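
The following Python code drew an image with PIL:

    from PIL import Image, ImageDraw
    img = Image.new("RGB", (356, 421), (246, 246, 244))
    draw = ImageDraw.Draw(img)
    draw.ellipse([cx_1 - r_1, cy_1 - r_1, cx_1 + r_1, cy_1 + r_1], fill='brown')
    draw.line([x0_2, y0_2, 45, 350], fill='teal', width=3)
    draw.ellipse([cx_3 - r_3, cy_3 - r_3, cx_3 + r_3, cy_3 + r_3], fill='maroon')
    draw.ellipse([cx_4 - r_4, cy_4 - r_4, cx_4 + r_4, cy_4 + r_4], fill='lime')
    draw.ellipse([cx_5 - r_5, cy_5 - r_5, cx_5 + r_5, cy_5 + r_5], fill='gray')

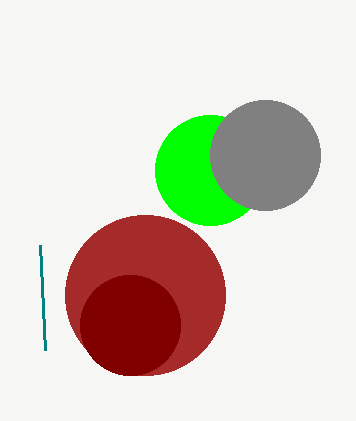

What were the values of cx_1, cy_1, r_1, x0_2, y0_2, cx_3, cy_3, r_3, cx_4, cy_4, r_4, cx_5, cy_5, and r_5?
cx_1 = 145; cy_1 = 295; r_1 = 80; x0_2 = 40; y0_2 = 245; cx_3 = 130; cy_3 = 325; r_3 = 50; cx_4 = 210; cy_4 = 170; r_4 = 55; cx_5 = 265; cy_5 = 155; r_5 = 55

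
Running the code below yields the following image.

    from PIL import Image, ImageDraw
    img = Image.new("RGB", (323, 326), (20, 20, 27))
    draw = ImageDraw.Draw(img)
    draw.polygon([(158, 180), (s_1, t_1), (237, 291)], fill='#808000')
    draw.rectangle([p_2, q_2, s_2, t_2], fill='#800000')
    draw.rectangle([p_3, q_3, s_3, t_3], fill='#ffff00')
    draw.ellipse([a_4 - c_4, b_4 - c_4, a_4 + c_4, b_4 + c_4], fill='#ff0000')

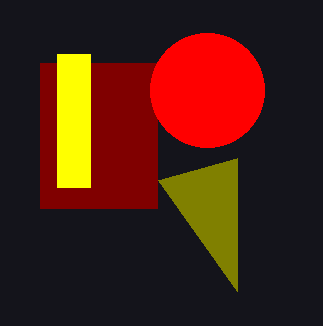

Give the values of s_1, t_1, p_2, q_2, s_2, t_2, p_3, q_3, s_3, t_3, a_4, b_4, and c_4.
s_1 = 237, t_1 = 158, p_2 = 40, q_2 = 63, s_2 = 157, t_2 = 208, p_3 = 57, q_3 = 54, s_3 = 90, t_3 = 187, a_4 = 207, b_4 = 90, c_4 = 57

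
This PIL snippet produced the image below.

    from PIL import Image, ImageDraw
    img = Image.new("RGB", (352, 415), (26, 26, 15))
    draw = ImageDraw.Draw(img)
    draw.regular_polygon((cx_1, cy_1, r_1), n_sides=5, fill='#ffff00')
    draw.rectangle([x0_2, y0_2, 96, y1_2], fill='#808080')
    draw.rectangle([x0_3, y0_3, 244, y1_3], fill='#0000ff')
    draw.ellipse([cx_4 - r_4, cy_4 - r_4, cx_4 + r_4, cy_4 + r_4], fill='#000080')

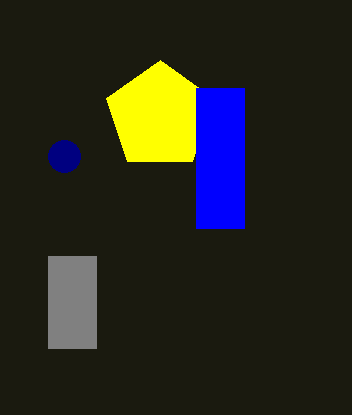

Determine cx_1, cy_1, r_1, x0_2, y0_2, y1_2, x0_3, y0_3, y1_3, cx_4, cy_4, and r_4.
cx_1 = 160; cy_1 = 116; r_1 = 56; x0_2 = 48; y0_2 = 256; y1_2 = 348; x0_3 = 196; y0_3 = 88; y1_3 = 228; cx_4 = 64; cy_4 = 156; r_4 = 16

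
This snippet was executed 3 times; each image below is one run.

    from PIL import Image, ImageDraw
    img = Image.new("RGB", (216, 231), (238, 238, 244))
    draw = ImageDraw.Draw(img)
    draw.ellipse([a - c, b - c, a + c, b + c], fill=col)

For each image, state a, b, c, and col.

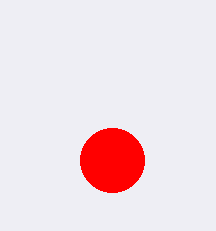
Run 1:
a = 112; b = 160; c = 32; col = 'red'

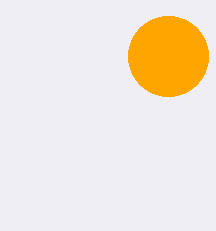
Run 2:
a = 168; b = 56; c = 40; col = 'orange'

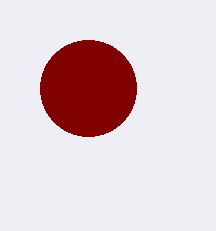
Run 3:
a = 88, b = 88, c = 48, col = 'maroon'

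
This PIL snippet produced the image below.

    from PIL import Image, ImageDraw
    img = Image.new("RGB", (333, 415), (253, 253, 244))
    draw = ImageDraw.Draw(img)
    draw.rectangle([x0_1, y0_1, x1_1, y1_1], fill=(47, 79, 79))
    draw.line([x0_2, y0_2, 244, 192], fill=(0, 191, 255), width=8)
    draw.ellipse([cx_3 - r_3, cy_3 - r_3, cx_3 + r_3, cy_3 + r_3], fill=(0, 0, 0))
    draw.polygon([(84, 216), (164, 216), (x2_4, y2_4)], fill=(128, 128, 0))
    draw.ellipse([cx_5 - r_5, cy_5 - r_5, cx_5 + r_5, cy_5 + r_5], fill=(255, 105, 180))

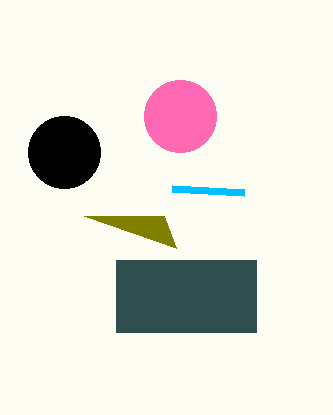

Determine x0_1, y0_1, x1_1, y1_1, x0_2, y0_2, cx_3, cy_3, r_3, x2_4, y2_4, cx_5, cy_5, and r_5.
x0_1 = 116; y0_1 = 260; x1_1 = 256; y1_1 = 332; x0_2 = 172; y0_2 = 188; cx_3 = 64; cy_3 = 152; r_3 = 36; x2_4 = 176; y2_4 = 248; cx_5 = 180; cy_5 = 116; r_5 = 36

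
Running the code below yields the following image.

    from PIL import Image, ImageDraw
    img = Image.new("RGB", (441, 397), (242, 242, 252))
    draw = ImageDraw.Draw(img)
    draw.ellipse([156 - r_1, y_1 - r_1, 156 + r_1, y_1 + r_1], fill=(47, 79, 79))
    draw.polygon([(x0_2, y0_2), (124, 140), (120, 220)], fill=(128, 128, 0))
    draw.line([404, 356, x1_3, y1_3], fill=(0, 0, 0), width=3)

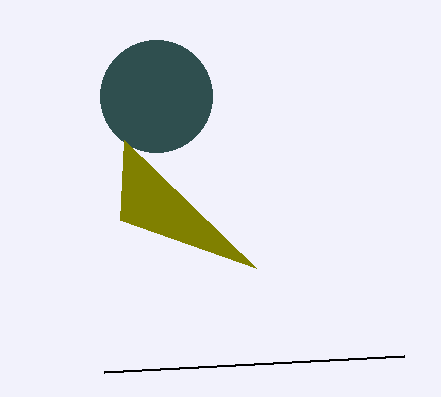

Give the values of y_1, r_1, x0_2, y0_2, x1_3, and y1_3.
y_1 = 96
r_1 = 56
x0_2 = 256
y0_2 = 268
x1_3 = 104
y1_3 = 372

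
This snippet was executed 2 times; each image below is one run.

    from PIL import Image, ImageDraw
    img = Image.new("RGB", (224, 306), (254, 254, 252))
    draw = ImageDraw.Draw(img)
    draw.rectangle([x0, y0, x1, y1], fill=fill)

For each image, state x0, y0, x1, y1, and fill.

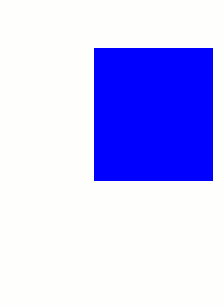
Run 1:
x0 = 94; y0 = 48; x1 = 212; y1 = 180; fill = 'blue'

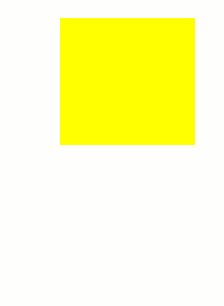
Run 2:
x0 = 60, y0 = 18, x1 = 194, y1 = 144, fill = 'yellow'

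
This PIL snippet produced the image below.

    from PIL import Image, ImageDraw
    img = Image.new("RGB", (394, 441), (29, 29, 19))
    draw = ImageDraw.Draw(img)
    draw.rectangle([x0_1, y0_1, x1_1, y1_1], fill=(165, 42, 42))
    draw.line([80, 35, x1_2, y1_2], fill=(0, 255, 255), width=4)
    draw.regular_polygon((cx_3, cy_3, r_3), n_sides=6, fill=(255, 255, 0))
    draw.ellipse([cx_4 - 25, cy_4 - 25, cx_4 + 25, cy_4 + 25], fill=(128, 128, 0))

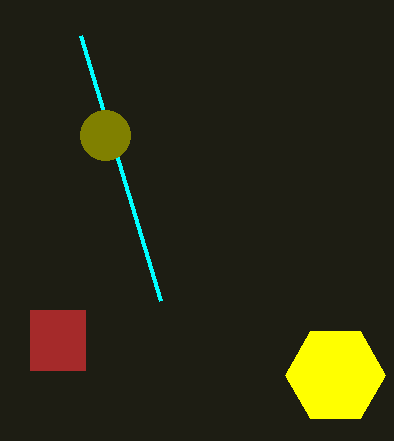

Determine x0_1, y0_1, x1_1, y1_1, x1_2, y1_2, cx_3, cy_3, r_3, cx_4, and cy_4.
x0_1 = 30
y0_1 = 310
x1_1 = 85
y1_1 = 370
x1_2 = 160
y1_2 = 300
cx_3 = 335
cy_3 = 375
r_3 = 50
cx_4 = 105
cy_4 = 135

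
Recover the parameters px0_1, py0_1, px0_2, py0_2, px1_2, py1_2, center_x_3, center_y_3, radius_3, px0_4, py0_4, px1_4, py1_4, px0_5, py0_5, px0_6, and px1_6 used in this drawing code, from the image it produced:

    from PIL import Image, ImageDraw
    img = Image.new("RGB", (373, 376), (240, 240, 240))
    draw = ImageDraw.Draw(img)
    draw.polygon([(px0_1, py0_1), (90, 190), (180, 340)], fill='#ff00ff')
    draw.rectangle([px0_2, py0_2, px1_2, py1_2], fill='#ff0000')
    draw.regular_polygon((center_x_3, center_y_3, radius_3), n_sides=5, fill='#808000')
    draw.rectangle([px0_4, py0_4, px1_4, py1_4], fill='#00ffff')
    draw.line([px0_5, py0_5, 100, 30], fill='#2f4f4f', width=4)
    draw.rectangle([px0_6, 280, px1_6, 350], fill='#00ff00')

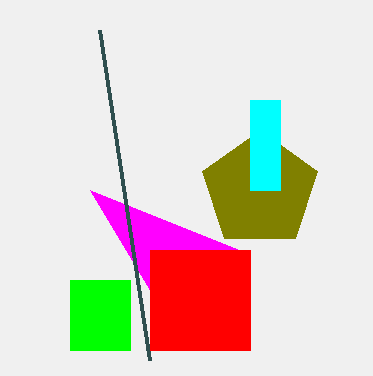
px0_1 = 240
py0_1 = 250
px0_2 = 150
py0_2 = 250
px1_2 = 250
py1_2 = 350
center_x_3 = 260
center_y_3 = 190
radius_3 = 60
px0_4 = 250
py0_4 = 100
px1_4 = 280
py1_4 = 190
px0_5 = 150
py0_5 = 360
px0_6 = 70
px1_6 = 130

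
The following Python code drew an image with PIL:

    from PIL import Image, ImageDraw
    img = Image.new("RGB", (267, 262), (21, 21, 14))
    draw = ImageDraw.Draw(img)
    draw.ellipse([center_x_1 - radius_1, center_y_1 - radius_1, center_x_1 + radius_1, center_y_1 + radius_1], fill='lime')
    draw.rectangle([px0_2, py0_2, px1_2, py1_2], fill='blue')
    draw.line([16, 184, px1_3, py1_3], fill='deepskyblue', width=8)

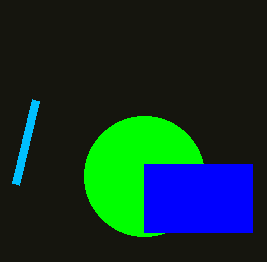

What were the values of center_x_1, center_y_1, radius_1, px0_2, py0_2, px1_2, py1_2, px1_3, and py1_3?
center_x_1 = 144, center_y_1 = 176, radius_1 = 60, px0_2 = 144, py0_2 = 164, px1_2 = 252, py1_2 = 232, px1_3 = 36, py1_3 = 100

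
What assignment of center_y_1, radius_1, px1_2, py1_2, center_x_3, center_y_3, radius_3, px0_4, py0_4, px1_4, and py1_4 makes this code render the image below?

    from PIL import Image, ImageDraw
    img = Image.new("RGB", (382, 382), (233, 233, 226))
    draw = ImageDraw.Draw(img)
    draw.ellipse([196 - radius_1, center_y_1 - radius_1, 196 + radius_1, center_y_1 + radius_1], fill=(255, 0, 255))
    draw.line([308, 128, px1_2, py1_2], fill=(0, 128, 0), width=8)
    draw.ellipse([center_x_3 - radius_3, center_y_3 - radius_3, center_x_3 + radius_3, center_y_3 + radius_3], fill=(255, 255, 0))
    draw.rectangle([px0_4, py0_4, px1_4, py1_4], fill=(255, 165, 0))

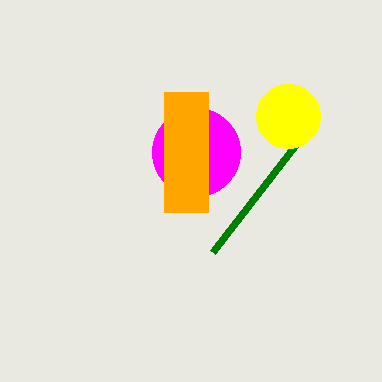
center_y_1 = 152, radius_1 = 44, px1_2 = 212, py1_2 = 252, center_x_3 = 288, center_y_3 = 116, radius_3 = 32, px0_4 = 164, py0_4 = 92, px1_4 = 208, py1_4 = 212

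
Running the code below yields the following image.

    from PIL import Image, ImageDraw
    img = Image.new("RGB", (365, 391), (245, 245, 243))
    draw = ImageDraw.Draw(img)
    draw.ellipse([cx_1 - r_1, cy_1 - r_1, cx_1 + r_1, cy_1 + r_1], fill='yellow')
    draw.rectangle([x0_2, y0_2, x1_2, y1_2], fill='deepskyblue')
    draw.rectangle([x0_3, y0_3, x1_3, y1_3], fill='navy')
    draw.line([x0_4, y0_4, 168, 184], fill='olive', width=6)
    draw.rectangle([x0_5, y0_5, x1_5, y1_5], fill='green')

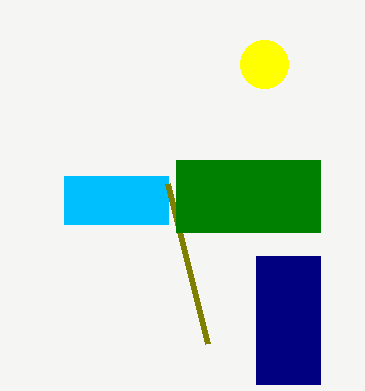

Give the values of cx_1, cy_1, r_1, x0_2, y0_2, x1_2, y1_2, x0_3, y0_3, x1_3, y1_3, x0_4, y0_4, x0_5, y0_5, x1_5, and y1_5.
cx_1 = 264; cy_1 = 64; r_1 = 24; x0_2 = 64; y0_2 = 176; x1_2 = 168; y1_2 = 224; x0_3 = 256; y0_3 = 256; x1_3 = 320; y1_3 = 384; x0_4 = 208; y0_4 = 344; x0_5 = 176; y0_5 = 160; x1_5 = 320; y1_5 = 232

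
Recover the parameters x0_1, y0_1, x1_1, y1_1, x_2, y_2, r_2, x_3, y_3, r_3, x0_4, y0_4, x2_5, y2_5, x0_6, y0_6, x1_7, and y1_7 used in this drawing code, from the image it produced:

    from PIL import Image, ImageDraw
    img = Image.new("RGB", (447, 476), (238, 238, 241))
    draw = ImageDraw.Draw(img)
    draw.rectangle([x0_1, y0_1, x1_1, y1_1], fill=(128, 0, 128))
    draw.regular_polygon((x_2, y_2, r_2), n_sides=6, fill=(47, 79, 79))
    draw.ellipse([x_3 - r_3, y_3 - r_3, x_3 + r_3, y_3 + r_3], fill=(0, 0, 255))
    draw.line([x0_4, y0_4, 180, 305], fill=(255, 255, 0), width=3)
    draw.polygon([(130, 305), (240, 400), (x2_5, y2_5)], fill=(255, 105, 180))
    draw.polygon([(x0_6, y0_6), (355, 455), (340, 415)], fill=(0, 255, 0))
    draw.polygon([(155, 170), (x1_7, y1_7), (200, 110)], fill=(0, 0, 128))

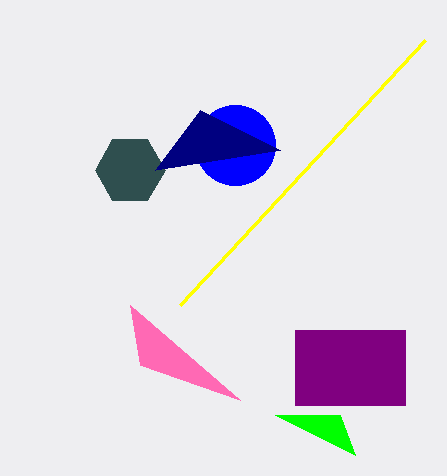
x0_1 = 295, y0_1 = 330, x1_1 = 405, y1_1 = 405, x_2 = 130, y_2 = 170, r_2 = 35, x_3 = 235, y_3 = 145, r_3 = 40, x0_4 = 425, y0_4 = 40, x2_5 = 140, y2_5 = 365, x0_6 = 275, y0_6 = 415, x1_7 = 280, y1_7 = 150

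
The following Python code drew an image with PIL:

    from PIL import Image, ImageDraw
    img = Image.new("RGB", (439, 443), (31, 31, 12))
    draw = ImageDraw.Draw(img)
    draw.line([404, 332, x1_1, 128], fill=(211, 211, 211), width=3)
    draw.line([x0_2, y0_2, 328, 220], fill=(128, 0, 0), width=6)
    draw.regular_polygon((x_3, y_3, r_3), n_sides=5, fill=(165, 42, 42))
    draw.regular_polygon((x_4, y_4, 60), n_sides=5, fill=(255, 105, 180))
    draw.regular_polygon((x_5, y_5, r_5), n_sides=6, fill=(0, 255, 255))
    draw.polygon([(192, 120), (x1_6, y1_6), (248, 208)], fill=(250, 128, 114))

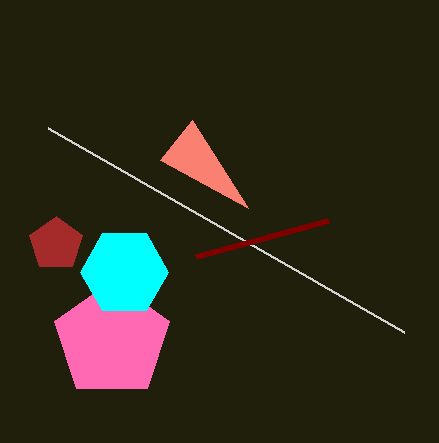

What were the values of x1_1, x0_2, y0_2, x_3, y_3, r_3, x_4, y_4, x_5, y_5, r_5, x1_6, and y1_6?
x1_1 = 48; x0_2 = 196; y0_2 = 256; x_3 = 56; y_3 = 244; r_3 = 28; x_4 = 112; y_4 = 340; x_5 = 124; y_5 = 272; r_5 = 44; x1_6 = 160; y1_6 = 160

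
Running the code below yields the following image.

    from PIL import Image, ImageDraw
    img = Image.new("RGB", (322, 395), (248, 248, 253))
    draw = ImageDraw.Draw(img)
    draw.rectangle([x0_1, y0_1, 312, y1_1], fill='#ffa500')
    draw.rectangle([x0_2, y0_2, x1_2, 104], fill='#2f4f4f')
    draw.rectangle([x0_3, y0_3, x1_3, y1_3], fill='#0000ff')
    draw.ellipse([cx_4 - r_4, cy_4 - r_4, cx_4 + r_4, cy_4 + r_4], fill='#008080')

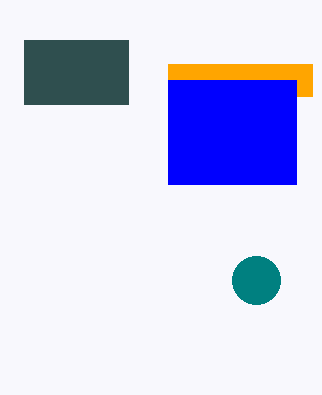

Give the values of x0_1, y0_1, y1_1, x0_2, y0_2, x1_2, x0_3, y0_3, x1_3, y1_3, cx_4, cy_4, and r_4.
x0_1 = 168; y0_1 = 64; y1_1 = 96; x0_2 = 24; y0_2 = 40; x1_2 = 128; x0_3 = 168; y0_3 = 80; x1_3 = 296; y1_3 = 184; cx_4 = 256; cy_4 = 280; r_4 = 24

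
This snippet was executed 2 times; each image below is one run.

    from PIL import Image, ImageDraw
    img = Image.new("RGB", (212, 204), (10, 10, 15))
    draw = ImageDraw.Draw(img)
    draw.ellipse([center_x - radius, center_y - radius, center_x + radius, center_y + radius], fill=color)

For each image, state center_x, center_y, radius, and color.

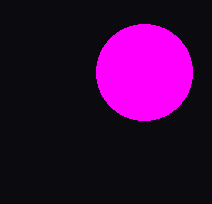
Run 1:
center_x = 144, center_y = 72, radius = 48, color = 'magenta'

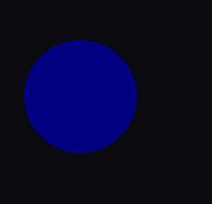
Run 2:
center_x = 80; center_y = 96; radius = 56; color = 'navy'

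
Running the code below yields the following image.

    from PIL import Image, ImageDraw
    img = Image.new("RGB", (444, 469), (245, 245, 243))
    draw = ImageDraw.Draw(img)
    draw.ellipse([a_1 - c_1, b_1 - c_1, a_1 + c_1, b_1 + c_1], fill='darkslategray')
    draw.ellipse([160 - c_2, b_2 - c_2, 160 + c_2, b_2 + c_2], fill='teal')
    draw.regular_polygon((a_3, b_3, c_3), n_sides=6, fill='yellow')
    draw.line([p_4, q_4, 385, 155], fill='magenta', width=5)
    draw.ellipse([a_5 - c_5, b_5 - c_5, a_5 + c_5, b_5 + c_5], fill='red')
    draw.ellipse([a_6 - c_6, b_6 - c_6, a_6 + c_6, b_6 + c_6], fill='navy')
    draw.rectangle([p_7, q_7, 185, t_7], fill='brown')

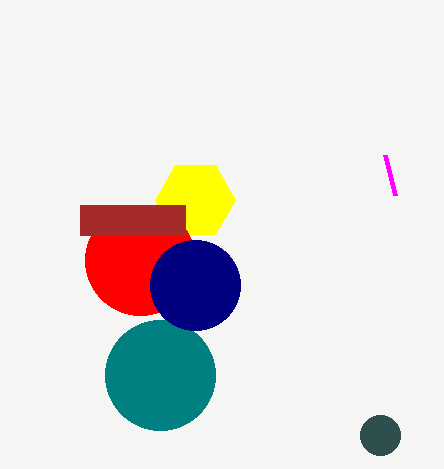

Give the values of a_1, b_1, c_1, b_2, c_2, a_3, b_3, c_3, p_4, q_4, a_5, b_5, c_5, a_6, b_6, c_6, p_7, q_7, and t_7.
a_1 = 380
b_1 = 435
c_1 = 20
b_2 = 375
c_2 = 55
a_3 = 195
b_3 = 200
c_3 = 40
p_4 = 395
q_4 = 195
a_5 = 140
b_5 = 260
c_5 = 55
a_6 = 195
b_6 = 285
c_6 = 45
p_7 = 80
q_7 = 205
t_7 = 235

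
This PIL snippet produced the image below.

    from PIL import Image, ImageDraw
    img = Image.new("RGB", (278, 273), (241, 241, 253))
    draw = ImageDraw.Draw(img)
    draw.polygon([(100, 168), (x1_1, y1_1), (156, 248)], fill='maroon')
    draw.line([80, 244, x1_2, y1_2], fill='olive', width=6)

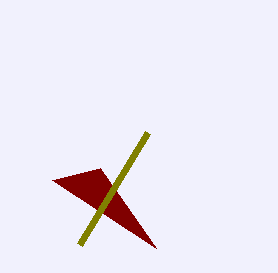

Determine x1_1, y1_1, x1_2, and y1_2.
x1_1 = 52; y1_1 = 180; x1_2 = 148; y1_2 = 132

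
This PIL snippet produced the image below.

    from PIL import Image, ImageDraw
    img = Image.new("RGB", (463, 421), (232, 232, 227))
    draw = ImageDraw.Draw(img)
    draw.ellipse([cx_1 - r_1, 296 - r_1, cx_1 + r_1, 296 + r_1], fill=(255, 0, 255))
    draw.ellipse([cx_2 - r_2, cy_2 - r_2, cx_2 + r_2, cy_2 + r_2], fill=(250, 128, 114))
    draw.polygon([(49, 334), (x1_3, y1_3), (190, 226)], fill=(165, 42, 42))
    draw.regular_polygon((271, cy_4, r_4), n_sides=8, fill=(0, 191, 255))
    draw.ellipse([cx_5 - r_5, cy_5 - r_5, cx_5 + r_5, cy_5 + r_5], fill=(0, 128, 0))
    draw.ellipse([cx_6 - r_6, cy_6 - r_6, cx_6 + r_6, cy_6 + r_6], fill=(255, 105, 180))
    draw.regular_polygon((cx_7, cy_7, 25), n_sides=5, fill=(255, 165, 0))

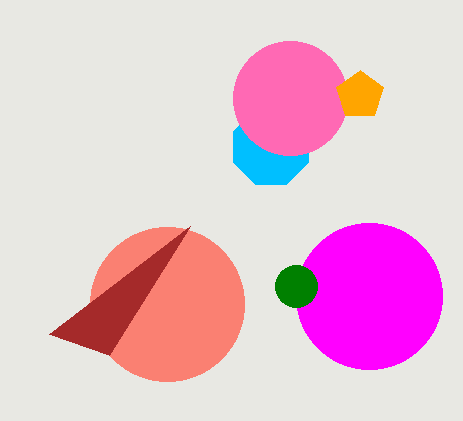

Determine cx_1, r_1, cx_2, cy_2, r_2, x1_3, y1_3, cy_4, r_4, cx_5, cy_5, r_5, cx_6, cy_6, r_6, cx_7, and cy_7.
cx_1 = 369
r_1 = 73
cx_2 = 167
cy_2 = 304
r_2 = 77
x1_3 = 109
y1_3 = 355
cy_4 = 147
r_4 = 41
cx_5 = 296
cy_5 = 286
r_5 = 21
cx_6 = 290
cy_6 = 98
r_6 = 57
cx_7 = 360
cy_7 = 95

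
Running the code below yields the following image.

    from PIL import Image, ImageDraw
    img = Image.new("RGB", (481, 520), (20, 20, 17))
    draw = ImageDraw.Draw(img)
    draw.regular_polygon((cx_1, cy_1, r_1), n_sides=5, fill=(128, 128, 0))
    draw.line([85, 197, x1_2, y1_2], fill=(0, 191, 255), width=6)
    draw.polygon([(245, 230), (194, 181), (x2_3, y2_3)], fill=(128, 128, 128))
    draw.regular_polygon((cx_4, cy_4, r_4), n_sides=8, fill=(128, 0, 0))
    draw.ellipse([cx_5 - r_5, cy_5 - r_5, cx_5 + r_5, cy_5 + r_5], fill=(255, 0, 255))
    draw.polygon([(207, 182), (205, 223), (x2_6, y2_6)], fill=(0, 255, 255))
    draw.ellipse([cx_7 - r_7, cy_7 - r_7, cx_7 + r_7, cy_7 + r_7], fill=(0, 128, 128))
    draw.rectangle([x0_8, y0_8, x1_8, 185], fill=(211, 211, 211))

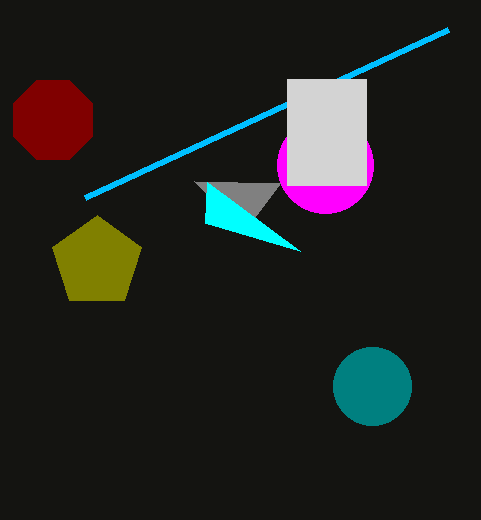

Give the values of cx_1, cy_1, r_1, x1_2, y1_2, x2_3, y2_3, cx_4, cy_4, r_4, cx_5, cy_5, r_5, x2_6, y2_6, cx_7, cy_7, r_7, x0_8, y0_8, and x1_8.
cx_1 = 97
cy_1 = 262
r_1 = 47
x1_2 = 448
y1_2 = 29
x2_3 = 280
y2_3 = 183
cx_4 = 53
cy_4 = 120
r_4 = 43
cx_5 = 325
cy_5 = 165
r_5 = 48
x2_6 = 300
y2_6 = 251
cx_7 = 372
cy_7 = 386
r_7 = 39
x0_8 = 287
y0_8 = 79
x1_8 = 366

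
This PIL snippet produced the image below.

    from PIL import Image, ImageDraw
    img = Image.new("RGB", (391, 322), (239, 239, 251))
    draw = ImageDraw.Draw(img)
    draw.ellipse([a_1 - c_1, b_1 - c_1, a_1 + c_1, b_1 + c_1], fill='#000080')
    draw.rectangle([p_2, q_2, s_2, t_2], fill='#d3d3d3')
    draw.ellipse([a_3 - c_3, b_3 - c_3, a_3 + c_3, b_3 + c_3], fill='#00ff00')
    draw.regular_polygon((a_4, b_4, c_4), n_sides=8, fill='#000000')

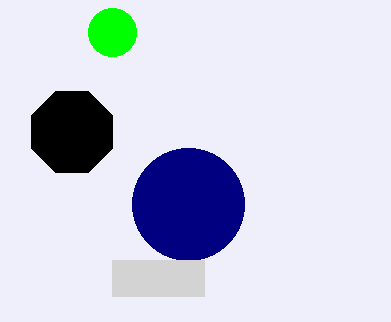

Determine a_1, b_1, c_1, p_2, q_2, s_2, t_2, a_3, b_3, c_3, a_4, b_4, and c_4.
a_1 = 188, b_1 = 204, c_1 = 56, p_2 = 112, q_2 = 260, s_2 = 204, t_2 = 296, a_3 = 112, b_3 = 32, c_3 = 24, a_4 = 72, b_4 = 132, c_4 = 44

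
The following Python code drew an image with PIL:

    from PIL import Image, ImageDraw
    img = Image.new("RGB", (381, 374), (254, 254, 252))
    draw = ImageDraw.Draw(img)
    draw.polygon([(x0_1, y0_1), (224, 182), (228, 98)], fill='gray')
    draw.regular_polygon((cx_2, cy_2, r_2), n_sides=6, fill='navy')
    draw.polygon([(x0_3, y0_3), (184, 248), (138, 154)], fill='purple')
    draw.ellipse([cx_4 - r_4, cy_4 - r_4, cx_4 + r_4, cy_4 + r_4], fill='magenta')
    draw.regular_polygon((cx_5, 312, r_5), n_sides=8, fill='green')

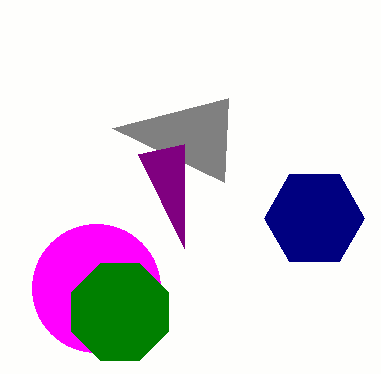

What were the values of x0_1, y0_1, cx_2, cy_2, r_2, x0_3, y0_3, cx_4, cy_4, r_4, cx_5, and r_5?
x0_1 = 112; y0_1 = 128; cx_2 = 314; cy_2 = 218; r_2 = 50; x0_3 = 184; y0_3 = 144; cx_4 = 96; cy_4 = 288; r_4 = 64; cx_5 = 120; r_5 = 52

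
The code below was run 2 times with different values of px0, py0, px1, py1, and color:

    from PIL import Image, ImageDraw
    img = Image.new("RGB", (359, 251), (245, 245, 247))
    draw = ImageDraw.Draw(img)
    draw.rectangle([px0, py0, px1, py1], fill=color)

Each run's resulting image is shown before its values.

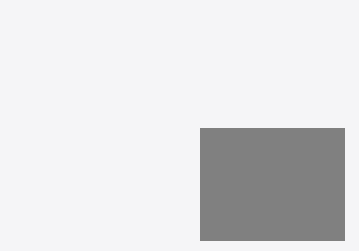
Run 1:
px0 = 200; py0 = 128; px1 = 344; py1 = 240; color = 'gray'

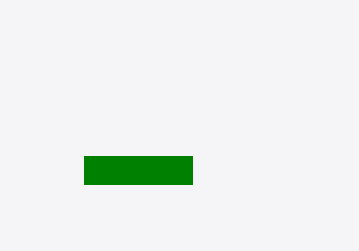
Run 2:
px0 = 84, py0 = 156, px1 = 192, py1 = 184, color = 'green'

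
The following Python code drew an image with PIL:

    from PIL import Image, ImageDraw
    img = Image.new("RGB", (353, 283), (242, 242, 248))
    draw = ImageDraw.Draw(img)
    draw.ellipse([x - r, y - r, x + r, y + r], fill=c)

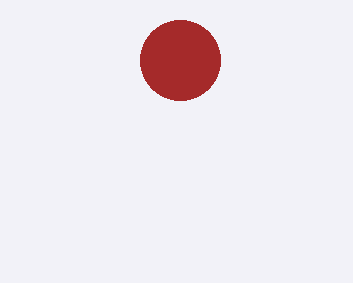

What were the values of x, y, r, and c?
x = 180, y = 60, r = 40, c = 'brown'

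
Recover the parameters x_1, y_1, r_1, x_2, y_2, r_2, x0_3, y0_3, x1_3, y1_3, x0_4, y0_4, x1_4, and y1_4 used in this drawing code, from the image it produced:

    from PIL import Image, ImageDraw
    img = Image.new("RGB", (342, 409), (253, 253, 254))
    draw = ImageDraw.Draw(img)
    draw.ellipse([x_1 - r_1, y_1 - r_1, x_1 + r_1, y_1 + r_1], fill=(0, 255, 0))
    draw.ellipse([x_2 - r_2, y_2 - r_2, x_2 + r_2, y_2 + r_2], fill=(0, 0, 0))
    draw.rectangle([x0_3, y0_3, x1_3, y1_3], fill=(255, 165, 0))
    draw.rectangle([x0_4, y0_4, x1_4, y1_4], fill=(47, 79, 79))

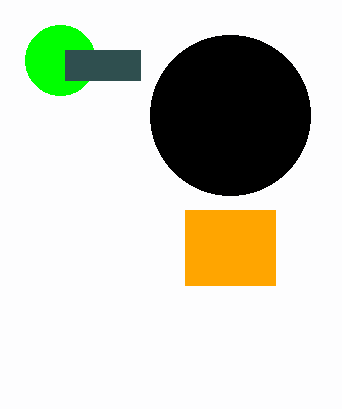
x_1 = 60, y_1 = 60, r_1 = 35, x_2 = 230, y_2 = 115, r_2 = 80, x0_3 = 185, y0_3 = 210, x1_3 = 275, y1_3 = 285, x0_4 = 65, y0_4 = 50, x1_4 = 140, y1_4 = 80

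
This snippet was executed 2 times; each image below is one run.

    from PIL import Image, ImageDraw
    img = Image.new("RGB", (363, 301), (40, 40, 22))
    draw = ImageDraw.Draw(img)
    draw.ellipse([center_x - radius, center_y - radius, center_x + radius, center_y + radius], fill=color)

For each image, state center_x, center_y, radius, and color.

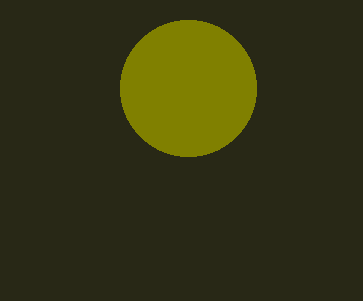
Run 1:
center_x = 188, center_y = 88, radius = 68, color = 'olive'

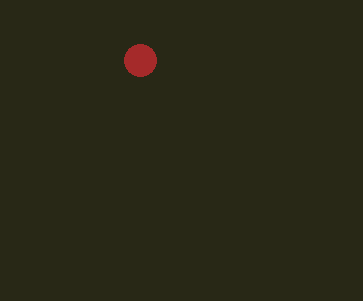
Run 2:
center_x = 140
center_y = 60
radius = 16
color = 'brown'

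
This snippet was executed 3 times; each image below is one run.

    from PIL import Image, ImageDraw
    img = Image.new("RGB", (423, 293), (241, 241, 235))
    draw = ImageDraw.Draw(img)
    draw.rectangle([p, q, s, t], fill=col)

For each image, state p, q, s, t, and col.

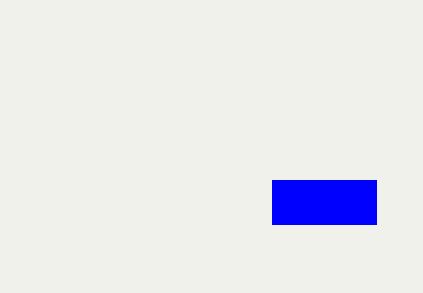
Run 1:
p = 272; q = 180; s = 376; t = 224; col = 'blue'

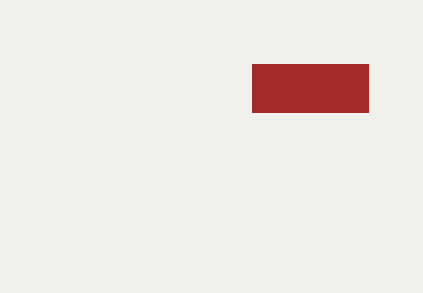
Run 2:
p = 252
q = 64
s = 368
t = 112
col = 'brown'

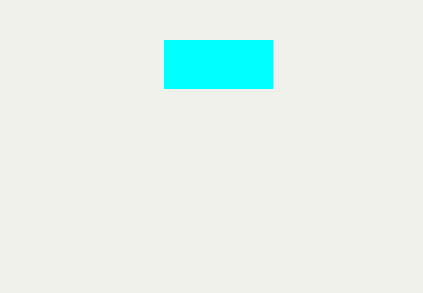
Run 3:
p = 164, q = 40, s = 272, t = 88, col = 'cyan'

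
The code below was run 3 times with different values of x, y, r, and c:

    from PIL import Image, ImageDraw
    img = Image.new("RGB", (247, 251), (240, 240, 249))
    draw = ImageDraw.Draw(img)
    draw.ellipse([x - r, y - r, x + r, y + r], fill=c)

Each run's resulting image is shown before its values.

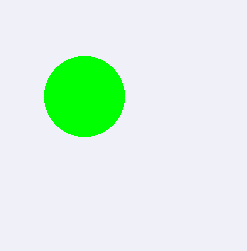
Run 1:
x = 84; y = 96; r = 40; c = 'lime'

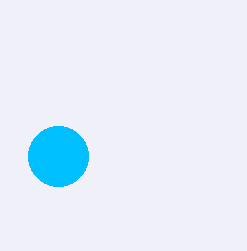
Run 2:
x = 58, y = 156, r = 30, c = 'deepskyblue'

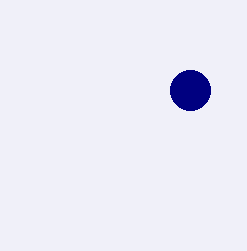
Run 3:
x = 190, y = 90, r = 20, c = 'navy'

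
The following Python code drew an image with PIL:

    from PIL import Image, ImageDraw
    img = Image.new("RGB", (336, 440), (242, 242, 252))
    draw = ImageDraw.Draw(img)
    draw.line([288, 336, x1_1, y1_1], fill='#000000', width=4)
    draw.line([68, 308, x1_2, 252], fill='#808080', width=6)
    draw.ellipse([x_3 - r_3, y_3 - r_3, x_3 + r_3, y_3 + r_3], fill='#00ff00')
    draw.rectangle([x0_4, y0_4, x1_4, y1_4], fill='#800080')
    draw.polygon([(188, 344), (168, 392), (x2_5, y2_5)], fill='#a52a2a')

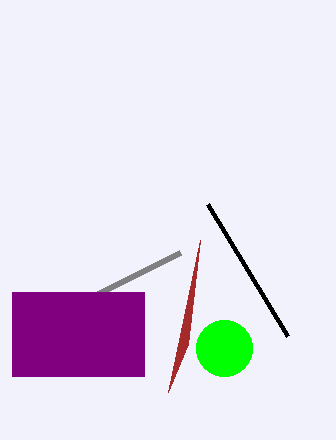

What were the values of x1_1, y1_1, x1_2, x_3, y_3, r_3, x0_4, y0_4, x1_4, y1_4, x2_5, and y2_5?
x1_1 = 208; y1_1 = 204; x1_2 = 180; x_3 = 224; y_3 = 348; r_3 = 28; x0_4 = 12; y0_4 = 292; x1_4 = 144; y1_4 = 376; x2_5 = 200; y2_5 = 240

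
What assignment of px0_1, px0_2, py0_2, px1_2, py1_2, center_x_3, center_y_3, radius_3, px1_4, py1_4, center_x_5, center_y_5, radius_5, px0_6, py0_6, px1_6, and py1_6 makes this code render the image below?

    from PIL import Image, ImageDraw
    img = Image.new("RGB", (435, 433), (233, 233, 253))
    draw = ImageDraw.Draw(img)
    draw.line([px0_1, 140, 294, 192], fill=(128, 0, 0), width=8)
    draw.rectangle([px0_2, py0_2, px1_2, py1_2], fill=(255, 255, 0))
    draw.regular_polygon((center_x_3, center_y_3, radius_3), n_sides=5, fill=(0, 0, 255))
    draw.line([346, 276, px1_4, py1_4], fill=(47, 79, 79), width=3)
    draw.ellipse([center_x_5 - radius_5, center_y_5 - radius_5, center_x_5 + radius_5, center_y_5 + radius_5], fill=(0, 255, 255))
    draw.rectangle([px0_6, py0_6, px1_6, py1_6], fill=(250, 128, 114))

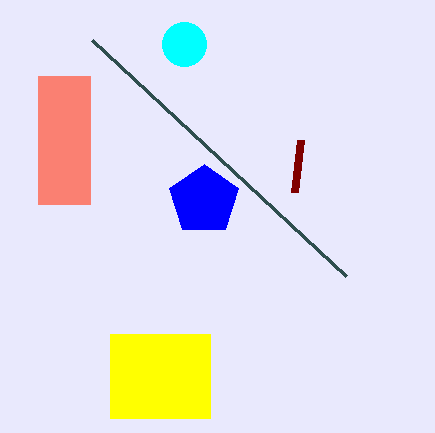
px0_1 = 300; px0_2 = 110; py0_2 = 334; px1_2 = 210; py1_2 = 418; center_x_3 = 204; center_y_3 = 200; radius_3 = 36; px1_4 = 92; py1_4 = 40; center_x_5 = 184; center_y_5 = 44; radius_5 = 22; px0_6 = 38; py0_6 = 76; px1_6 = 90; py1_6 = 204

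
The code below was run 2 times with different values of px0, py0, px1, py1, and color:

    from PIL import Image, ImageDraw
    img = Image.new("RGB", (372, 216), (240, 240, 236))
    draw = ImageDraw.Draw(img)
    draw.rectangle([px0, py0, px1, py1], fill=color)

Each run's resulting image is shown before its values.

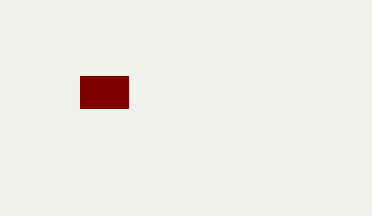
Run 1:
px0 = 80
py0 = 76
px1 = 128
py1 = 108
color = 'maroon'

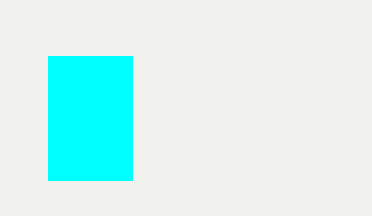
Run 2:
px0 = 48; py0 = 56; px1 = 132; py1 = 180; color = 'cyan'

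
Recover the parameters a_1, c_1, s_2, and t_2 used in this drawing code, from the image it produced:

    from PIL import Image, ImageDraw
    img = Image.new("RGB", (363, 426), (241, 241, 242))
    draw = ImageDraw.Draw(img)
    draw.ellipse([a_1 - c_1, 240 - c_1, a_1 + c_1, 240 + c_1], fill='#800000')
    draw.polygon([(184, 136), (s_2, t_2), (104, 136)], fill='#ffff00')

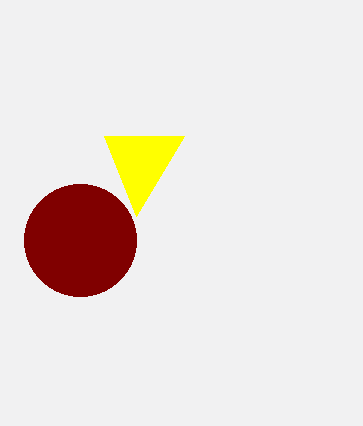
a_1 = 80, c_1 = 56, s_2 = 136, t_2 = 216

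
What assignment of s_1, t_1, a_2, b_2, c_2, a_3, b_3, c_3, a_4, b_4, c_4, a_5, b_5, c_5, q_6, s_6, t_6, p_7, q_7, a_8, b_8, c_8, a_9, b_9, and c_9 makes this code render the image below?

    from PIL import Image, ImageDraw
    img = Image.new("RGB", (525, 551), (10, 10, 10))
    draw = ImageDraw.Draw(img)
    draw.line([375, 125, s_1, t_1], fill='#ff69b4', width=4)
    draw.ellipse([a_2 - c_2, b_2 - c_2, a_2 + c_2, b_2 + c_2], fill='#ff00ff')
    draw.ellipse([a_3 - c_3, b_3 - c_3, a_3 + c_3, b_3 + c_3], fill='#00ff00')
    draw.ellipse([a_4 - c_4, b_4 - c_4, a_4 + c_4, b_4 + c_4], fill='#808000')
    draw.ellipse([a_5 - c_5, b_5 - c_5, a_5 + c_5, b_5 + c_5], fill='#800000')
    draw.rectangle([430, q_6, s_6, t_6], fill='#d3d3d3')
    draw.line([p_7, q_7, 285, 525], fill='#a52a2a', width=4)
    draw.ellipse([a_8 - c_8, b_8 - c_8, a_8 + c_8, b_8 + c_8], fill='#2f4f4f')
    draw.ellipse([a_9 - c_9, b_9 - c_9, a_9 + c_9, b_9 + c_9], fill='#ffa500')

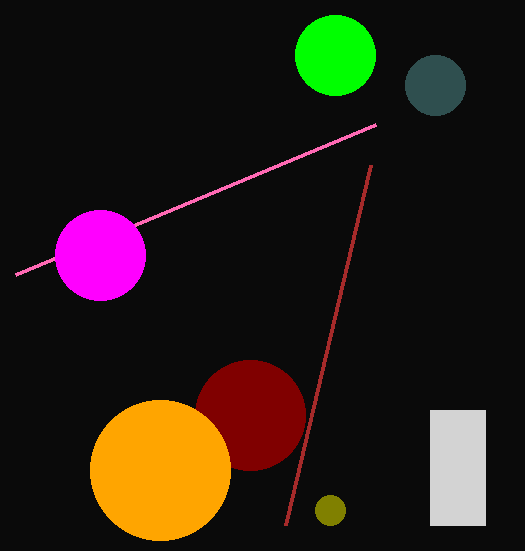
s_1 = 15
t_1 = 275
a_2 = 100
b_2 = 255
c_2 = 45
a_3 = 335
b_3 = 55
c_3 = 40
a_4 = 330
b_4 = 510
c_4 = 15
a_5 = 250
b_5 = 415
c_5 = 55
q_6 = 410
s_6 = 485
t_6 = 525
p_7 = 370
q_7 = 165
a_8 = 435
b_8 = 85
c_8 = 30
a_9 = 160
b_9 = 470
c_9 = 70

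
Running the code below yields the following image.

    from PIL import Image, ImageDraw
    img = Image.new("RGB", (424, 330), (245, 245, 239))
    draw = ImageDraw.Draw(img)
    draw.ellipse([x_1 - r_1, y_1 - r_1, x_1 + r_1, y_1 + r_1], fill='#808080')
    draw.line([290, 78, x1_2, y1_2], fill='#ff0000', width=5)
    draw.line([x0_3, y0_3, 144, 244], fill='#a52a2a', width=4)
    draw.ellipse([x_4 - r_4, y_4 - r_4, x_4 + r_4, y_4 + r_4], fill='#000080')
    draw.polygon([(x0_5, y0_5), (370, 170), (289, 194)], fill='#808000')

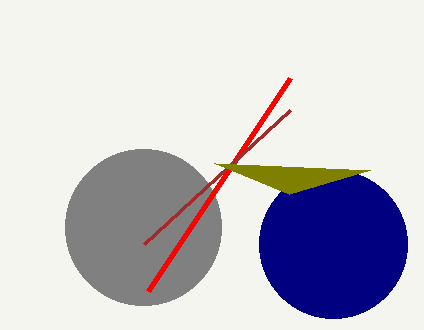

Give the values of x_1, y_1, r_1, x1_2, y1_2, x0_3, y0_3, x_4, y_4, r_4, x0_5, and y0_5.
x_1 = 143
y_1 = 227
r_1 = 78
x1_2 = 148
y1_2 = 291
x0_3 = 290
y0_3 = 110
x_4 = 333
y_4 = 244
r_4 = 74
x0_5 = 214
y0_5 = 163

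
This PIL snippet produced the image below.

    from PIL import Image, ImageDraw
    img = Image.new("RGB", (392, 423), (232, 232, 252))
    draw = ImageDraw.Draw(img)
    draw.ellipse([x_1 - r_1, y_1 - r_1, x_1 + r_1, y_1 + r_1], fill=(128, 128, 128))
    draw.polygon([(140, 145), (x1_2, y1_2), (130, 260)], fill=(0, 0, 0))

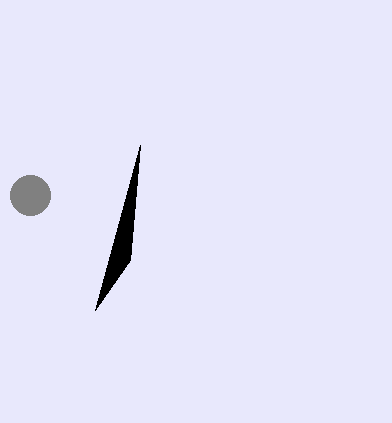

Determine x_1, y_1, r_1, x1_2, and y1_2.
x_1 = 30, y_1 = 195, r_1 = 20, x1_2 = 95, y1_2 = 310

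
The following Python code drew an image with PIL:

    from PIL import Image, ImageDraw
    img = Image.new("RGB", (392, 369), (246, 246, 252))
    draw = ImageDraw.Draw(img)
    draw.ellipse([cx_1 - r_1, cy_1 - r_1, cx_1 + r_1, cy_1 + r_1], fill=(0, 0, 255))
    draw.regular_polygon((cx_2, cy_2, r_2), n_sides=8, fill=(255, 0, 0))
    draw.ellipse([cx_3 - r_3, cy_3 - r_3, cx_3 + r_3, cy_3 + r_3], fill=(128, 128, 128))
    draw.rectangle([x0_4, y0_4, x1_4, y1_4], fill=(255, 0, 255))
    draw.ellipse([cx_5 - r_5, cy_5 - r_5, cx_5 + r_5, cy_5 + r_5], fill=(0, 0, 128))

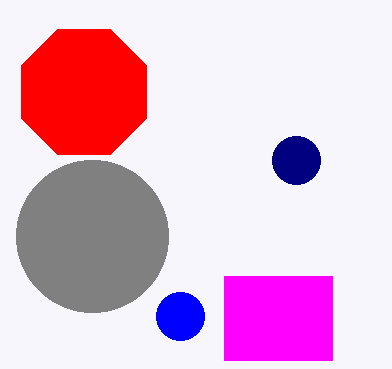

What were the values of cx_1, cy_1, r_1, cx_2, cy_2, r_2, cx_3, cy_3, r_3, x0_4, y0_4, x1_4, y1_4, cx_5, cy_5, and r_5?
cx_1 = 180; cy_1 = 316; r_1 = 24; cx_2 = 84; cy_2 = 92; r_2 = 68; cx_3 = 92; cy_3 = 236; r_3 = 76; x0_4 = 224; y0_4 = 276; x1_4 = 332; y1_4 = 360; cx_5 = 296; cy_5 = 160; r_5 = 24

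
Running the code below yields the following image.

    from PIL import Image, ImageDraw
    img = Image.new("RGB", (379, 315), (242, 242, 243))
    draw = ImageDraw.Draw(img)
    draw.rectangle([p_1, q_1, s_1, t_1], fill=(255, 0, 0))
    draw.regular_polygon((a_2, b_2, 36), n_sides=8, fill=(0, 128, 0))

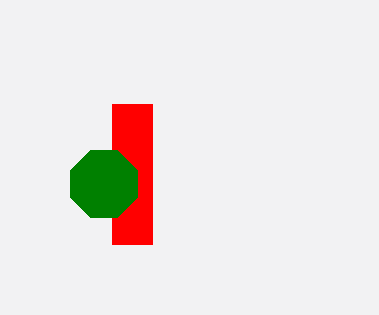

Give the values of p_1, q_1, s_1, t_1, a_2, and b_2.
p_1 = 112
q_1 = 104
s_1 = 152
t_1 = 244
a_2 = 104
b_2 = 184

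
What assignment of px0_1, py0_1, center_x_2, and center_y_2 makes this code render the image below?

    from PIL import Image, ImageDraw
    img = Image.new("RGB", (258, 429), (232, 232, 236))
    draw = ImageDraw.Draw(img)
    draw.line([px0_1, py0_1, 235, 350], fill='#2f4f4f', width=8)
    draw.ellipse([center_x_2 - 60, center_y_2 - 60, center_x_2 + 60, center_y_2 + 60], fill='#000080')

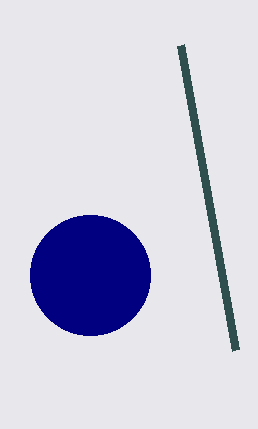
px0_1 = 180
py0_1 = 45
center_x_2 = 90
center_y_2 = 275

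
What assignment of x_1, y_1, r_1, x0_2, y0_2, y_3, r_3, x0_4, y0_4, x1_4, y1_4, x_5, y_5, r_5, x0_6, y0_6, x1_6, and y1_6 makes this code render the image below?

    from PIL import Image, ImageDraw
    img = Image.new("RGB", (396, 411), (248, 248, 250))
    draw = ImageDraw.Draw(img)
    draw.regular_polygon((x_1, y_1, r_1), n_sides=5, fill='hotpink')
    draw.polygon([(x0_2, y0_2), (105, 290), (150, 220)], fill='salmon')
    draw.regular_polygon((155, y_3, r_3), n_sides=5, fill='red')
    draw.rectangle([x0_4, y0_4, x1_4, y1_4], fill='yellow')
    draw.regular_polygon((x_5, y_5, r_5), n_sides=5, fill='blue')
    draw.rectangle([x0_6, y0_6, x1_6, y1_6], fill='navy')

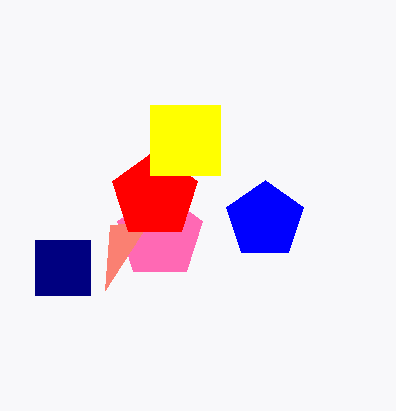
x_1 = 160
y_1 = 235
r_1 = 45
x0_2 = 110
y0_2 = 225
y_3 = 195
r_3 = 45
x0_4 = 150
y0_4 = 105
x1_4 = 220
y1_4 = 175
x_5 = 265
y_5 = 220
r_5 = 40
x0_6 = 35
y0_6 = 240
x1_6 = 90
y1_6 = 295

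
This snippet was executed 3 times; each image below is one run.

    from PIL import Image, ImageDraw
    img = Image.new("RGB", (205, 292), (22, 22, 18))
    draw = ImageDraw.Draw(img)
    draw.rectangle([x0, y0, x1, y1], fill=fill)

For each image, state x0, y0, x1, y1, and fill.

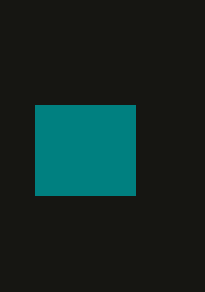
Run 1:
x0 = 35
y0 = 105
x1 = 135
y1 = 195
fill = 'teal'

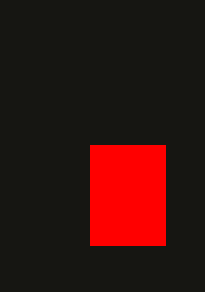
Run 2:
x0 = 90
y0 = 145
x1 = 165
y1 = 245
fill = 'red'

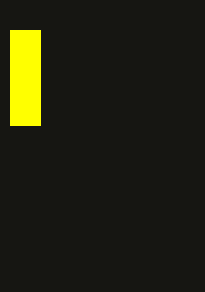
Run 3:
x0 = 10; y0 = 30; x1 = 40; y1 = 125; fill = 'yellow'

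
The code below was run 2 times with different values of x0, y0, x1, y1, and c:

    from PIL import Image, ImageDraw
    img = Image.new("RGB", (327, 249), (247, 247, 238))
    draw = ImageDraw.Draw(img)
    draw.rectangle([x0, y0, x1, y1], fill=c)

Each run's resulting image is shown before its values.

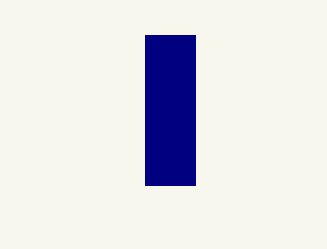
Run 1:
x0 = 145, y0 = 35, x1 = 195, y1 = 185, c = 'navy'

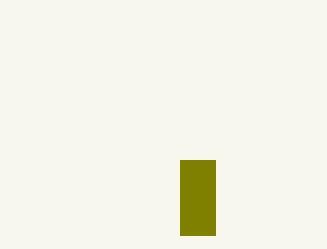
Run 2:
x0 = 180; y0 = 160; x1 = 215; y1 = 235; c = 'olive'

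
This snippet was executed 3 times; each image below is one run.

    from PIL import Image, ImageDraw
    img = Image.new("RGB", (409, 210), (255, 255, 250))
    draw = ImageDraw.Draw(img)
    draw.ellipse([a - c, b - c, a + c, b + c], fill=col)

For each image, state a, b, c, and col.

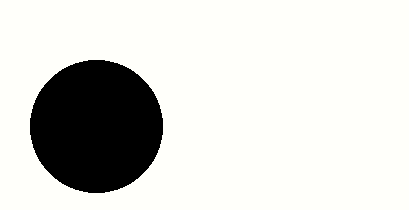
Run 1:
a = 96; b = 126; c = 66; col = 'black'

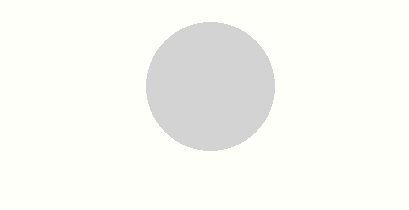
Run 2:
a = 210
b = 86
c = 64
col = 'lightgray'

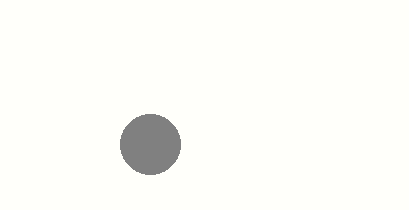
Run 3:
a = 150
b = 144
c = 30
col = 'gray'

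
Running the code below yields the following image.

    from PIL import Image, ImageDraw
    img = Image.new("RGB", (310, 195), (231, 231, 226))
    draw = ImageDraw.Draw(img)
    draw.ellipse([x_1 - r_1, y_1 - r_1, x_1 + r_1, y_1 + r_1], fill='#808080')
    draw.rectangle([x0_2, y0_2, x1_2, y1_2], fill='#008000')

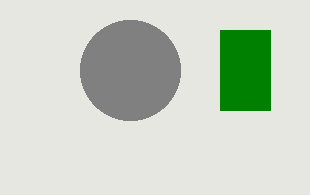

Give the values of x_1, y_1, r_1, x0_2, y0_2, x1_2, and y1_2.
x_1 = 130
y_1 = 70
r_1 = 50
x0_2 = 220
y0_2 = 30
x1_2 = 270
y1_2 = 110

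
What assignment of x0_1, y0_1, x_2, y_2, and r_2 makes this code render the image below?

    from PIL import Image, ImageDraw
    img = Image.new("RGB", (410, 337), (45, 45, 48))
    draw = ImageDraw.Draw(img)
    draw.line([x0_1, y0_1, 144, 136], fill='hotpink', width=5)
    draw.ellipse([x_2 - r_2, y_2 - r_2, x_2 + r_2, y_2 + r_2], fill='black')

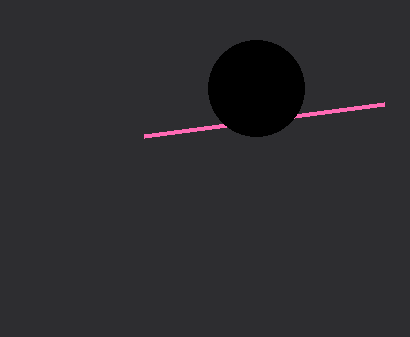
x0_1 = 384
y0_1 = 104
x_2 = 256
y_2 = 88
r_2 = 48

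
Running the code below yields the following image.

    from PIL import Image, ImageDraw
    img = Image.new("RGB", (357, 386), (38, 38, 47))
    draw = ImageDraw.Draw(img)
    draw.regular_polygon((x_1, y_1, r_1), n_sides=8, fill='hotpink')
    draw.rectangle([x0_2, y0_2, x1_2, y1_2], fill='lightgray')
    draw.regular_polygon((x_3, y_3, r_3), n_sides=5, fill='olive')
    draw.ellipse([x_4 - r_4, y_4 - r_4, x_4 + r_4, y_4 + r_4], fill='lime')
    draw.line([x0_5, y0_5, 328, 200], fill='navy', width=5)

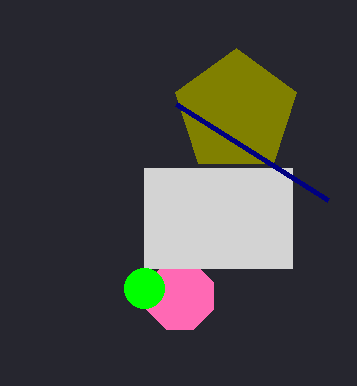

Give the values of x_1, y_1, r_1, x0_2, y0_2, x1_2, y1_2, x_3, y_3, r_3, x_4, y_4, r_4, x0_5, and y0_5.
x_1 = 180
y_1 = 296
r_1 = 36
x0_2 = 144
y0_2 = 168
x1_2 = 292
y1_2 = 268
x_3 = 236
y_3 = 112
r_3 = 64
x_4 = 144
y_4 = 288
r_4 = 20
x0_5 = 176
y0_5 = 104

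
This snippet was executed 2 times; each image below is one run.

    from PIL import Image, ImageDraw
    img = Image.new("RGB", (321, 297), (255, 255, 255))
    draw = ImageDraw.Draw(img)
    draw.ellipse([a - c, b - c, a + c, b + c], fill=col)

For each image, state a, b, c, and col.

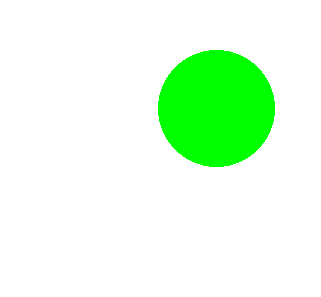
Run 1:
a = 216; b = 108; c = 58; col = 'lime'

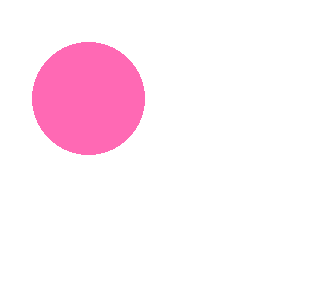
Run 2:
a = 88
b = 98
c = 56
col = 'hotpink'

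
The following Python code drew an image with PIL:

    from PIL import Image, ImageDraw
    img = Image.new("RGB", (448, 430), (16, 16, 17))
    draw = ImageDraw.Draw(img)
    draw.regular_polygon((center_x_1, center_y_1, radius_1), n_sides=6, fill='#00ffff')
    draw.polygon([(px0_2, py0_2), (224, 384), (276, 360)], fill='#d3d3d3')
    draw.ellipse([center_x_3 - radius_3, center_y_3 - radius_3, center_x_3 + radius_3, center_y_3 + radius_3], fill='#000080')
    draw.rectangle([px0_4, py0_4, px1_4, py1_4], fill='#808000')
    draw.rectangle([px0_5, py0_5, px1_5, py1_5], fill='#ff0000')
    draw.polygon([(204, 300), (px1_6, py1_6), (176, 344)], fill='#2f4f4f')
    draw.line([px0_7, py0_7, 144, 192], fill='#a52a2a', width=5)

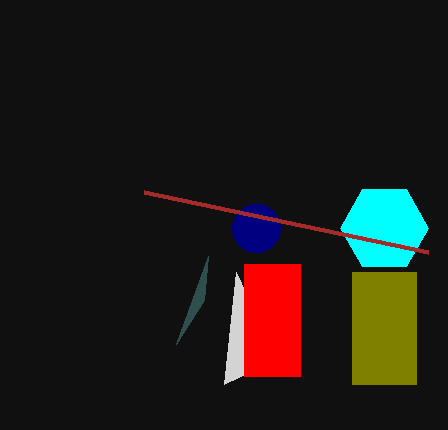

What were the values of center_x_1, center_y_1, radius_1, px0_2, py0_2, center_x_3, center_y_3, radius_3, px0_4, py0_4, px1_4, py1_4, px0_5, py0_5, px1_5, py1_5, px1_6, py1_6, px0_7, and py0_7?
center_x_1 = 384
center_y_1 = 228
radius_1 = 44
px0_2 = 236
py0_2 = 272
center_x_3 = 256
center_y_3 = 228
radius_3 = 24
px0_4 = 352
py0_4 = 272
px1_4 = 416
py1_4 = 384
px0_5 = 244
py0_5 = 264
px1_5 = 300
py1_5 = 376
px1_6 = 208
py1_6 = 256
px0_7 = 428
py0_7 = 252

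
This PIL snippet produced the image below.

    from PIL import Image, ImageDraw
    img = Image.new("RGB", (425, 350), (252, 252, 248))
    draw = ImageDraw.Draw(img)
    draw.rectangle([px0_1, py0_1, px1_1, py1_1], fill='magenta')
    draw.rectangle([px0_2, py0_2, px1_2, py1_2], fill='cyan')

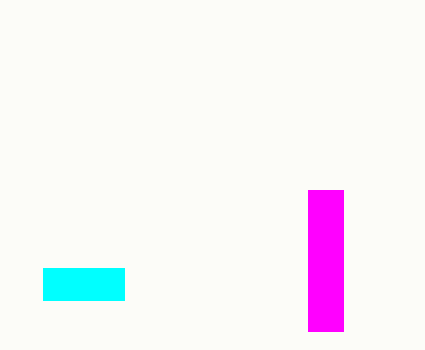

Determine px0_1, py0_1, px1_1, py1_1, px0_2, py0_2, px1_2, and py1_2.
px0_1 = 308
py0_1 = 190
px1_1 = 343
py1_1 = 331
px0_2 = 43
py0_2 = 268
px1_2 = 124
py1_2 = 300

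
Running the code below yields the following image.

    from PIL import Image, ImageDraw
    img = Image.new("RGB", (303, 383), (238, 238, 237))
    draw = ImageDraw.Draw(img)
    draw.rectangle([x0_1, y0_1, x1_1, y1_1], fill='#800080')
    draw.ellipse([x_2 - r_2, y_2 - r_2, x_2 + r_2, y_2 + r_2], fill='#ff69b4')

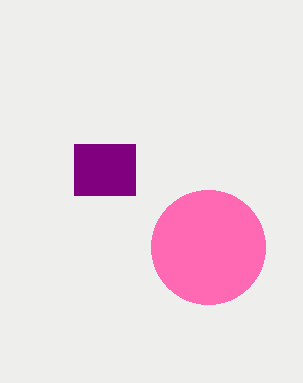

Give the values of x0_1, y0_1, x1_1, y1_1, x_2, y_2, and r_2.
x0_1 = 74; y0_1 = 144; x1_1 = 135; y1_1 = 195; x_2 = 208; y_2 = 247; r_2 = 57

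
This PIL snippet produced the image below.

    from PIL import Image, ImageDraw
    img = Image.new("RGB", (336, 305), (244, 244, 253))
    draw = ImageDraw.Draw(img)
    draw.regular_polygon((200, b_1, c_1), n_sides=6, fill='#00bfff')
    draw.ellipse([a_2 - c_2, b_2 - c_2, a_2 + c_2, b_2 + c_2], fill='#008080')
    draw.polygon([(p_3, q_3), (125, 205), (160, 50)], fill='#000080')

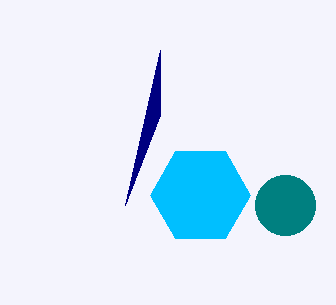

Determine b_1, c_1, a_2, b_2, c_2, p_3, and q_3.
b_1 = 195
c_1 = 50
a_2 = 285
b_2 = 205
c_2 = 30
p_3 = 160
q_3 = 115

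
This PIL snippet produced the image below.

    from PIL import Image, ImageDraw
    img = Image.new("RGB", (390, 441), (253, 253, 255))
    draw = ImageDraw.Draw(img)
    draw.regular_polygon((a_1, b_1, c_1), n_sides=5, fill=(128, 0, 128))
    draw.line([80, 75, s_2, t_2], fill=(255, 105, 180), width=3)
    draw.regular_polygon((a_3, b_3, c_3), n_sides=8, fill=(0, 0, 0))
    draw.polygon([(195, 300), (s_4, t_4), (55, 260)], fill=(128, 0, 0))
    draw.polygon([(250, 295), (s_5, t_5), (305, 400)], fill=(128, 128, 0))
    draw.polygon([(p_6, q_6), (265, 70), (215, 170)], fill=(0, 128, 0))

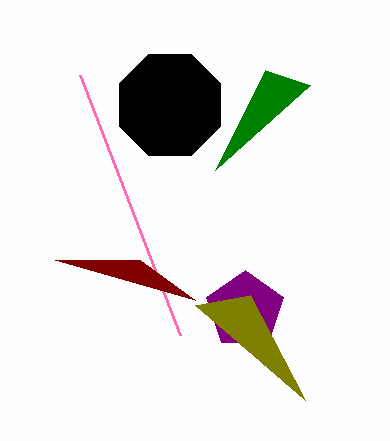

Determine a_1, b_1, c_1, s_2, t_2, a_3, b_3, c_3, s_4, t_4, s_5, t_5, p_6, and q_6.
a_1 = 245
b_1 = 310
c_1 = 40
s_2 = 180
t_2 = 335
a_3 = 170
b_3 = 105
c_3 = 55
s_4 = 140
t_4 = 260
s_5 = 195
t_5 = 305
p_6 = 310
q_6 = 85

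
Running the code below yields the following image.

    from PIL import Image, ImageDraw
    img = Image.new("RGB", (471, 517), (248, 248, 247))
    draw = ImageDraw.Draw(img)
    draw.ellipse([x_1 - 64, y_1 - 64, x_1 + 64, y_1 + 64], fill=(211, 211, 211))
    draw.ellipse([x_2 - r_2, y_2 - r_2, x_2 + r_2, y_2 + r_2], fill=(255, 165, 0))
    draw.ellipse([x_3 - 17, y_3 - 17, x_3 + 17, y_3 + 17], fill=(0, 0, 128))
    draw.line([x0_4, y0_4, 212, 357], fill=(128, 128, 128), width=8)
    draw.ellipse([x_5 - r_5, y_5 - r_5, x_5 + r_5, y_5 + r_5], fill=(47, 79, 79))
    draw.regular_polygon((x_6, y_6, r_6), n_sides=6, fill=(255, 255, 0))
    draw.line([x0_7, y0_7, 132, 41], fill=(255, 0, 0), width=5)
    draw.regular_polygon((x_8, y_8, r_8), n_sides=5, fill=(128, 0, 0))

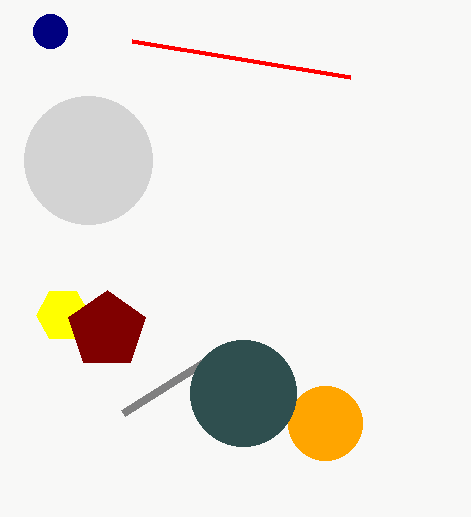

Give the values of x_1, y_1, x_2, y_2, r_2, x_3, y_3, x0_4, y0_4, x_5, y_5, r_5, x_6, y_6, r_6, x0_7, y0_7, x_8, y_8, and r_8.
x_1 = 88
y_1 = 160
x_2 = 325
y_2 = 423
r_2 = 37
x_3 = 50
y_3 = 31
x0_4 = 123
y0_4 = 413
x_5 = 243
y_5 = 393
r_5 = 53
x_6 = 63
y_6 = 315
r_6 = 27
x0_7 = 350
y0_7 = 77
x_8 = 107
y_8 = 330
r_8 = 40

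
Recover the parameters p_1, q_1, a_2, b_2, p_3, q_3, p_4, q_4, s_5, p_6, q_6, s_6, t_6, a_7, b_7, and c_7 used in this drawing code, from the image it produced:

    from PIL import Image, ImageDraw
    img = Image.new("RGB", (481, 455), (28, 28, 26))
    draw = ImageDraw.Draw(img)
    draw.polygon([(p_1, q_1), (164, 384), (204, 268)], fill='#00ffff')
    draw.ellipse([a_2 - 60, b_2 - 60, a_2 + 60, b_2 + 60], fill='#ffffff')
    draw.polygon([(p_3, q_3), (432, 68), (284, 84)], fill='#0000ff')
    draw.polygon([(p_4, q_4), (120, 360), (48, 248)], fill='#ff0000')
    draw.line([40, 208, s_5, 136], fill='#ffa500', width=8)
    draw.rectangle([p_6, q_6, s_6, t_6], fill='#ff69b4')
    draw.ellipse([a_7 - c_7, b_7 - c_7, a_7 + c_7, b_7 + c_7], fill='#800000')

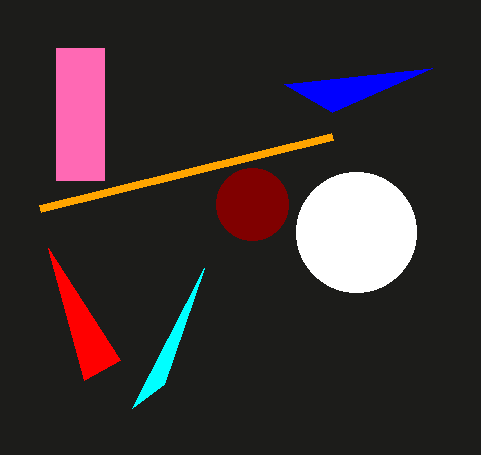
p_1 = 132; q_1 = 408; a_2 = 356; b_2 = 232; p_3 = 332; q_3 = 112; p_4 = 84; q_4 = 380; s_5 = 332; p_6 = 56; q_6 = 48; s_6 = 104; t_6 = 180; a_7 = 252; b_7 = 204; c_7 = 36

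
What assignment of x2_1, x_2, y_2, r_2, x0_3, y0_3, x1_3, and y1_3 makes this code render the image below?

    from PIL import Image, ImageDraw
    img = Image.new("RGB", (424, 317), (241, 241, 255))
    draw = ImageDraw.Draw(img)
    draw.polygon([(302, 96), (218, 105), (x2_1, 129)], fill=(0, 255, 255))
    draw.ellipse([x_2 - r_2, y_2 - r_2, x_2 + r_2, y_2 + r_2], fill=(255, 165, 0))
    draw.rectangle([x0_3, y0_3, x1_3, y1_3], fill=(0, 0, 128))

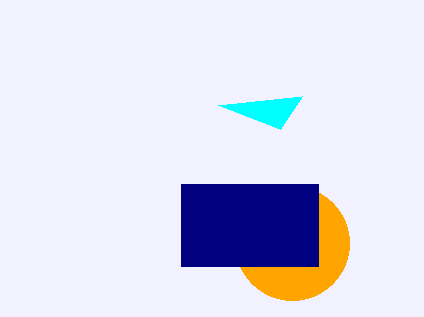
x2_1 = 280
x_2 = 292
y_2 = 243
r_2 = 57
x0_3 = 181
y0_3 = 184
x1_3 = 318
y1_3 = 266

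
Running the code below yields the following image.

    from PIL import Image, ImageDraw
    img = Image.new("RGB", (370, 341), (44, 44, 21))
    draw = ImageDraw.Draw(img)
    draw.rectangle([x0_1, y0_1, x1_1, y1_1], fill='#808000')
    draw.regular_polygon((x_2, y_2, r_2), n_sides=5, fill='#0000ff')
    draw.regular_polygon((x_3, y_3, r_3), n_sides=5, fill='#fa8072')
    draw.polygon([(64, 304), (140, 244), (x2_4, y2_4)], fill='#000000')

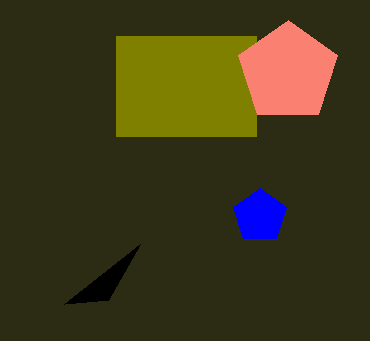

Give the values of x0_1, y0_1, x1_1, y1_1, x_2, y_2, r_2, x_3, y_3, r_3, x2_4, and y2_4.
x0_1 = 116
y0_1 = 36
x1_1 = 256
y1_1 = 136
x_2 = 260
y_2 = 216
r_2 = 28
x_3 = 288
y_3 = 72
r_3 = 52
x2_4 = 108
y2_4 = 300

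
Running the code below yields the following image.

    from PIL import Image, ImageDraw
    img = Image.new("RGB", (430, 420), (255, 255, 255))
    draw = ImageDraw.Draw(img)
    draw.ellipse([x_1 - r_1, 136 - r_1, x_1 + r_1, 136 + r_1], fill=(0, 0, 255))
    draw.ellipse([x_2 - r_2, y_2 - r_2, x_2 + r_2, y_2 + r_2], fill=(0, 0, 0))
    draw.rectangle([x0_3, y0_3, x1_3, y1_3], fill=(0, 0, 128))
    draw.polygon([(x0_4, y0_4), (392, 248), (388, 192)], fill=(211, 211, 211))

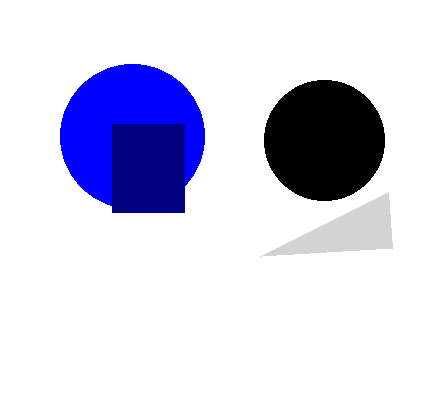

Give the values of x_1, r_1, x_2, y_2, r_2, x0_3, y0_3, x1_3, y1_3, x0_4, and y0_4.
x_1 = 132
r_1 = 72
x_2 = 324
y_2 = 140
r_2 = 60
x0_3 = 112
y0_3 = 124
x1_3 = 184
y1_3 = 212
x0_4 = 260
y0_4 = 256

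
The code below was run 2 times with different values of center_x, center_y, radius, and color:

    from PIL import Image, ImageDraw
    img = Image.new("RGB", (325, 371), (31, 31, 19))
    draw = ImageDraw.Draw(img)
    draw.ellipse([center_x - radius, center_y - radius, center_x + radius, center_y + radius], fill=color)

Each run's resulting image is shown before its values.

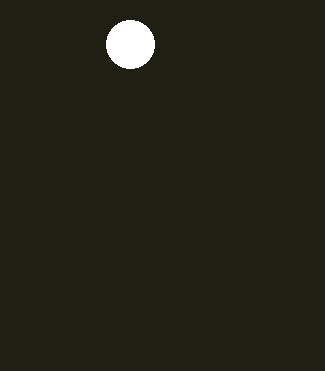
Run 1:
center_x = 130; center_y = 44; radius = 24; color = 'white'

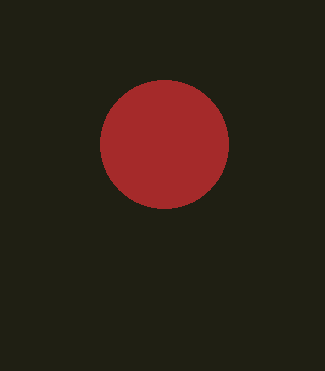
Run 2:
center_x = 164; center_y = 144; radius = 64; color = 'brown'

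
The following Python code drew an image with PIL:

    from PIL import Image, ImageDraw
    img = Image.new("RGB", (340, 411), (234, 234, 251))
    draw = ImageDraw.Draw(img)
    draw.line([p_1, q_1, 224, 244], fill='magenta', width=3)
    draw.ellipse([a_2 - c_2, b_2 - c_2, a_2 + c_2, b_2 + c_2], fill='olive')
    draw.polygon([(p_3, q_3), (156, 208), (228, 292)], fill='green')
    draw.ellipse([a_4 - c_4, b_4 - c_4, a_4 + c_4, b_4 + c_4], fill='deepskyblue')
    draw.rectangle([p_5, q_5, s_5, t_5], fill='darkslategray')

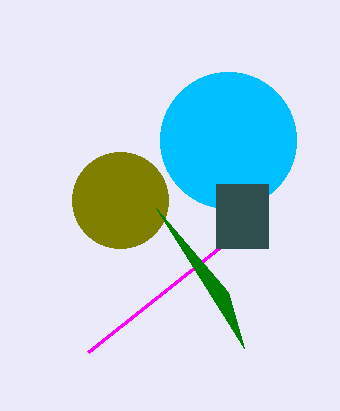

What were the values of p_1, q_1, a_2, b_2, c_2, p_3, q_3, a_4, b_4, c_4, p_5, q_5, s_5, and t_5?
p_1 = 88, q_1 = 352, a_2 = 120, b_2 = 200, c_2 = 48, p_3 = 244, q_3 = 348, a_4 = 228, b_4 = 140, c_4 = 68, p_5 = 216, q_5 = 184, s_5 = 268, t_5 = 248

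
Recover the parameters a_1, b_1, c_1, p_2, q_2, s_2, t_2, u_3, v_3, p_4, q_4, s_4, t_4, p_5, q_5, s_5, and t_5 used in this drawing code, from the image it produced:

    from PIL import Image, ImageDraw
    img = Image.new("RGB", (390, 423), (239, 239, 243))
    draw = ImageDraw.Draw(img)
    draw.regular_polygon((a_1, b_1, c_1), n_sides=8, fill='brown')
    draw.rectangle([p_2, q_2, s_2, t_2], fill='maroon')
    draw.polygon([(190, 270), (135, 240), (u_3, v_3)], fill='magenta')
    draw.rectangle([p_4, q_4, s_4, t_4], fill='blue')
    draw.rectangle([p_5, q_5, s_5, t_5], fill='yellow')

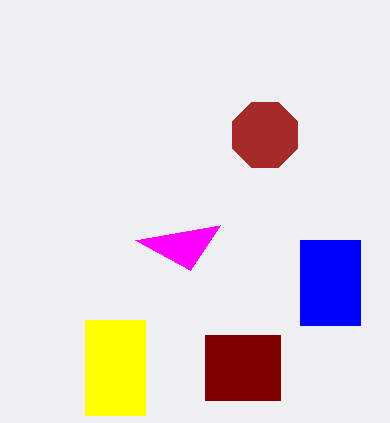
a_1 = 265; b_1 = 135; c_1 = 35; p_2 = 205; q_2 = 335; s_2 = 280; t_2 = 400; u_3 = 220; v_3 = 225; p_4 = 300; q_4 = 240; s_4 = 360; t_4 = 325; p_5 = 85; q_5 = 320; s_5 = 145; t_5 = 415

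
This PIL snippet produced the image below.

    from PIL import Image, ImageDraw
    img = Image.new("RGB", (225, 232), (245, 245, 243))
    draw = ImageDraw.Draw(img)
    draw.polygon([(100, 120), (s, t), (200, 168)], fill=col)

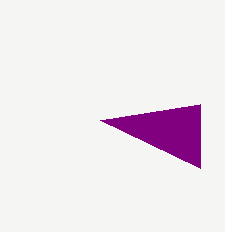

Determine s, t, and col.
s = 200
t = 104
col = 'purple'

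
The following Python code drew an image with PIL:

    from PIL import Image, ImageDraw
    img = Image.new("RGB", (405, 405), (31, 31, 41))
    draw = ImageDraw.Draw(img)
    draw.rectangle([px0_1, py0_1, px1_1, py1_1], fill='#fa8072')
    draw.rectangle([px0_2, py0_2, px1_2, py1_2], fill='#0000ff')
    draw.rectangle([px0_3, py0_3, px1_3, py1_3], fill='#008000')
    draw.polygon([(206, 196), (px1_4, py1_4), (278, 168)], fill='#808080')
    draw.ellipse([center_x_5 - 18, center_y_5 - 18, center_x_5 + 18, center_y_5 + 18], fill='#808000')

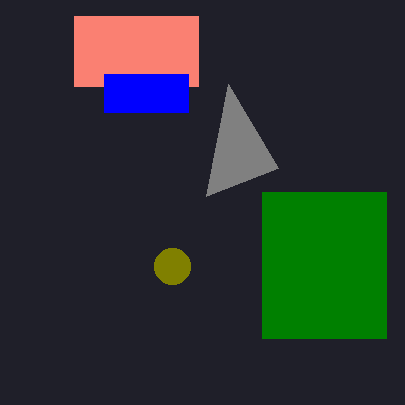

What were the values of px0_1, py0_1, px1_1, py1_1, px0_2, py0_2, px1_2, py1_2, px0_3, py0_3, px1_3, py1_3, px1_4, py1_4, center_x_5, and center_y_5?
px0_1 = 74; py0_1 = 16; px1_1 = 198; py1_1 = 86; px0_2 = 104; py0_2 = 74; px1_2 = 188; py1_2 = 112; px0_3 = 262; py0_3 = 192; px1_3 = 386; py1_3 = 338; px1_4 = 228; py1_4 = 84; center_x_5 = 172; center_y_5 = 266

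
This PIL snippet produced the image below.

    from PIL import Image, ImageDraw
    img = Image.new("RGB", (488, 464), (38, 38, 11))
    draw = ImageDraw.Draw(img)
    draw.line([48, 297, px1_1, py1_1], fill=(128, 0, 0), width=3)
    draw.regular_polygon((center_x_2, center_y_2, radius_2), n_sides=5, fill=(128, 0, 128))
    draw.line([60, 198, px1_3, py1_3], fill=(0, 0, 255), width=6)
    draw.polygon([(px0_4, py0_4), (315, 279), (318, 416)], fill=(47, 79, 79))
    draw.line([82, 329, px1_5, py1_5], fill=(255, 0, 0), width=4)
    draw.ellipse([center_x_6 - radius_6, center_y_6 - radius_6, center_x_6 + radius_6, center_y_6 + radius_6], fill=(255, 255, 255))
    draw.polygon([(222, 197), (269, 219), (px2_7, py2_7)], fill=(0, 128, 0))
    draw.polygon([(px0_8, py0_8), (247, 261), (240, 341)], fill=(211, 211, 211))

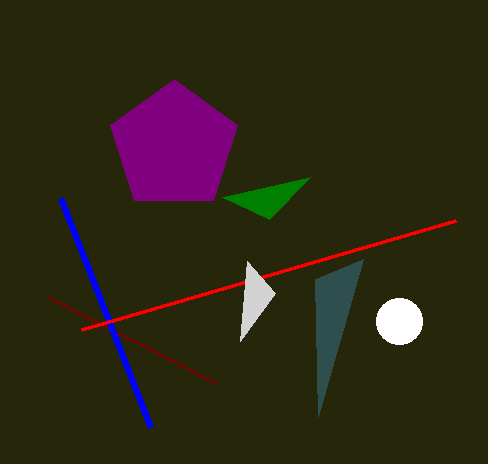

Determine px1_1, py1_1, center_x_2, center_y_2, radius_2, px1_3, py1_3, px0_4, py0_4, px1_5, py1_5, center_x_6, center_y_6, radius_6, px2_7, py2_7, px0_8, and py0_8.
px1_1 = 216, py1_1 = 383, center_x_2 = 174, center_y_2 = 146, radius_2 = 67, px1_3 = 150, py1_3 = 427, px0_4 = 363, py0_4 = 259, px1_5 = 456, py1_5 = 220, center_x_6 = 399, center_y_6 = 321, radius_6 = 23, px2_7 = 310, py2_7 = 177, px0_8 = 275, py0_8 = 293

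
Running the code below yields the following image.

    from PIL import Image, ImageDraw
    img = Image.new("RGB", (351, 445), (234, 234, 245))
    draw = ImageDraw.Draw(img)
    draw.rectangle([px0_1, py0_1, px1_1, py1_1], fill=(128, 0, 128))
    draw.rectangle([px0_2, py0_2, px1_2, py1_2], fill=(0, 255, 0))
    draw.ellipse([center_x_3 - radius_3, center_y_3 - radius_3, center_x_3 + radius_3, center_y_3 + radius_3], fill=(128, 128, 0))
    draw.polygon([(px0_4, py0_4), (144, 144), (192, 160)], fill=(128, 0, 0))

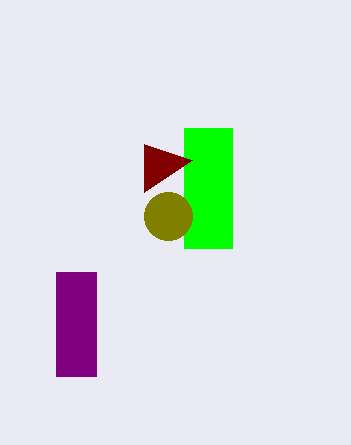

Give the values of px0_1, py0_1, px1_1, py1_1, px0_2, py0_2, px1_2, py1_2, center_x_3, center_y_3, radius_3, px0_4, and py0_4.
px0_1 = 56, py0_1 = 272, px1_1 = 96, py1_1 = 376, px0_2 = 184, py0_2 = 128, px1_2 = 232, py1_2 = 248, center_x_3 = 168, center_y_3 = 216, radius_3 = 24, px0_4 = 144, py0_4 = 192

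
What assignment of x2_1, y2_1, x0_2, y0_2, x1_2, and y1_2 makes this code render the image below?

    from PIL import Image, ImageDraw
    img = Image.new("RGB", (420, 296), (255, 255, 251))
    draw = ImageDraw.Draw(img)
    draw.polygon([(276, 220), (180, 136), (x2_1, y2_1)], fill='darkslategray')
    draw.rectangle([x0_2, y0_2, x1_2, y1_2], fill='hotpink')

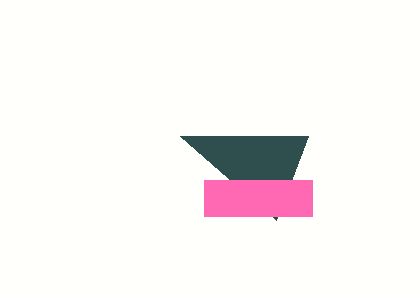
x2_1 = 308
y2_1 = 136
x0_2 = 204
y0_2 = 180
x1_2 = 312
y1_2 = 216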